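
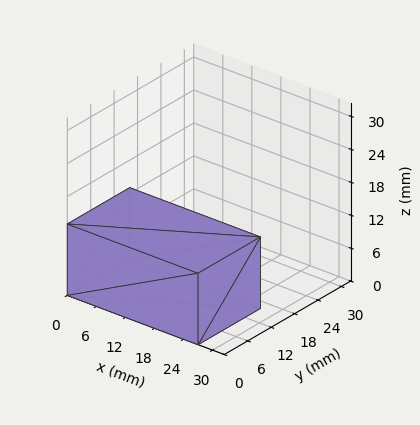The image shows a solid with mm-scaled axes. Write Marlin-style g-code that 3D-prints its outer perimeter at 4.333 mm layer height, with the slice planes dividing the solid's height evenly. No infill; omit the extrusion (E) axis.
Reading the render: the shape is a rectangular box, roughly 27 × 16 mm footprint and 13 mm tall (dimensions read to the nearest mm from the axis ticks). For the g-code, the solid's height is divided into equal slices at the stated Δz and each level perimeter traced with G1 moves after a G0 lift.

; perimeter-only toolpath
G21 ; units = mm
G90 ; absolute positioning
G28 ; home
; layer 1
G0 Z4.333
G0 X0.000 Y0.000
G1 X27.000 Y0.000
G1 X27.000 Y16.000
G1 X0.000 Y16.000
G1 X0.000 Y0.000
; layer 2
G0 Z8.667
G0 X0.000 Y0.000
G1 X27.000 Y0.000
G1 X27.000 Y16.000
G1 X0.000 Y16.000
G1 X0.000 Y0.000
; layer 3
G0 Z13.000
G0 X0.000 Y0.000
G1 X27.000 Y0.000
G1 X27.000 Y16.000
G1 X0.000 Y16.000
G1 X0.000 Y0.000
M2 ; end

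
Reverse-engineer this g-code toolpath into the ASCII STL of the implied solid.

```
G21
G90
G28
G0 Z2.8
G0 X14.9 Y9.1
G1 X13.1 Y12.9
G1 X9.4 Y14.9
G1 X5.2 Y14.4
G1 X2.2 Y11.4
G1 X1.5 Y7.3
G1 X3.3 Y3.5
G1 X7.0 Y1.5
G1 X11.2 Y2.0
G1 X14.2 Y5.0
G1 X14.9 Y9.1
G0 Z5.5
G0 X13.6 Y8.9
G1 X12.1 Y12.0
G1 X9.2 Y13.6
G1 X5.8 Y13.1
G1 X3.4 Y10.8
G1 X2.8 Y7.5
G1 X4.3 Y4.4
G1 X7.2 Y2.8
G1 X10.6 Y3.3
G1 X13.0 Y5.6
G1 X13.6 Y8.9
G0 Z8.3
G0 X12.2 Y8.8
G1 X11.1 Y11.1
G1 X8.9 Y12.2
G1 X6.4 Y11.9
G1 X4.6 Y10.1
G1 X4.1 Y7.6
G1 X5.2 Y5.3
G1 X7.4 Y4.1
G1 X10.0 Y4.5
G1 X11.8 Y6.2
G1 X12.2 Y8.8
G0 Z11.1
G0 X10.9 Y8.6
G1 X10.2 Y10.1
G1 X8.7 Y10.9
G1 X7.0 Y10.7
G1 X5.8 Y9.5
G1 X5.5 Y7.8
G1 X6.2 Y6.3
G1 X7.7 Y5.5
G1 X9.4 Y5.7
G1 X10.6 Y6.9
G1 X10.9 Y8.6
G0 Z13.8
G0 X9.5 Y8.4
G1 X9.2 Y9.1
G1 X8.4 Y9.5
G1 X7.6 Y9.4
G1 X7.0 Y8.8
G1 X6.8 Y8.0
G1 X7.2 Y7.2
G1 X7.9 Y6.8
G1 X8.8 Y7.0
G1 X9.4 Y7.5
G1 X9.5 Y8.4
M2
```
solid part
  facet normal 0.0000 0.0000 -1.0000
    outer loop
      vertex 9.7 16.3 0.0
      vertex 14.1 13.9 0.0
      vertex 16.3 9.3 0.0
    endloop
  endfacet
  facet normal 0.0000 0.0000 -1.0000
    outer loop
      vertex 4.6 15.6 0.0
      vertex 9.7 16.3 0.0
      vertex 16.3 9.3 0.0
    endloop
  endfacet
  facet normal 0.0000 0.0000 -1.0000
    outer loop
      vertex 1.0 12.1 0.0
      vertex 4.6 15.6 0.0
      vertex 16.3 9.3 0.0
    endloop
  endfacet
  facet normal 0.0000 0.0000 -1.0000
    outer loop
      vertex 0.1 7.1 0.0
      vertex 1.0 12.1 0.0
      vertex 16.3 9.3 0.0
    endloop
  endfacet
  facet normal 0.0000 0.0000 -1.0000
    outer loop
      vertex 2.3 2.5 0.0
      vertex 0.1 7.1 0.0
      vertex 16.3 9.3 0.0
    endloop
  endfacet
  facet normal 0.0000 0.0000 -1.0000
    outer loop
      vertex 6.7 0.1 0.0
      vertex 2.3 2.5 0.0
      vertex 16.3 9.3 0.0
    endloop
  endfacet
  facet normal 0.0000 0.0000 -1.0000
    outer loop
      vertex 11.8 0.8 0.0
      vertex 6.7 0.1 0.0
      vertex 16.3 9.3 0.0
    endloop
  endfacet
  facet normal 0.0000 0.0000 -1.0000
    outer loop
      vertex 15.4 4.3 0.0
      vertex 11.8 0.8 0.0
      vertex 16.3 9.3 0.0
    endloop
  endfacet
  facet normal 0.8168 0.3907 0.4245
    outer loop
      vertex 16.3 9.3 0.0
      vertex 14.1 13.9 0.0
      vertex 8.2 8.2 16.6
    endloop
  endfacet
  facet normal 0.4331 0.7940 0.4266
    outer loop
      vertex 14.1 13.9 0.0
      vertex 9.7 16.3 0.0
      vertex 8.2 8.2 16.6
    endloop
  endfacet
  facet normal -0.1230 0.8962 0.4262
    outer loop
      vertex 9.7 16.3 0.0
      vertex 4.6 15.6 0.0
      vertex 8.2 8.2 16.6
    endloop
  endfacet
  facet normal -0.6307 0.6487 0.4260
    outer loop
      vertex 4.6 15.6 0.0
      vertex 1.0 12.1 0.0
      vertex 8.2 8.2 16.6
    endloop
  endfacet
  facet normal -0.8912 0.1604 0.4242
    outer loop
      vertex 1.0 12.1 0.0
      vertex 0.1 7.1 0.0
      vertex 8.2 8.2 16.6
    endloop
  endfacet
  facet normal -0.8168 -0.3907 0.4245
    outer loop
      vertex 0.1 7.1 0.0
      vertex 2.3 2.5 0.0
      vertex 8.2 8.2 16.6
    endloop
  endfacet
  facet normal -0.4331 -0.7940 0.4266
    outer loop
      vertex 2.3 2.5 0.0
      vertex 6.7 0.1 0.0
      vertex 8.2 8.2 16.6
    endloop
  endfacet
  facet normal 0.1230 -0.8962 0.4262
    outer loop
      vertex 6.7 0.1 0.0
      vertex 11.8 0.8 0.0
      vertex 8.2 8.2 16.6
    endloop
  endfacet
  facet normal 0.6307 -0.6487 0.4260
    outer loop
      vertex 11.8 0.8 0.0
      vertex 15.4 4.3 0.0
      vertex 8.2 8.2 16.6
    endloop
  endfacet
  facet normal 0.8912 -0.1604 0.4242
    outer loop
      vertex 15.4 4.3 0.0
      vertex 16.3 9.3 0.0
      vertex 8.2 8.2 16.6
    endloop
  endfacet
endsolid part

The G0 Z moves step by Δz≈2.8 mm. The G1 loops shrink linearly with z, so the solid tapers from its base footprint up to z≈16.6. Closing with a flat bottom cap and the tapered top and triangulating gives 18 facets — a regular 10-sided pyramid, base circumscribed radius ≈ 8.2 mm, apex at z ≈ 16.6 mm.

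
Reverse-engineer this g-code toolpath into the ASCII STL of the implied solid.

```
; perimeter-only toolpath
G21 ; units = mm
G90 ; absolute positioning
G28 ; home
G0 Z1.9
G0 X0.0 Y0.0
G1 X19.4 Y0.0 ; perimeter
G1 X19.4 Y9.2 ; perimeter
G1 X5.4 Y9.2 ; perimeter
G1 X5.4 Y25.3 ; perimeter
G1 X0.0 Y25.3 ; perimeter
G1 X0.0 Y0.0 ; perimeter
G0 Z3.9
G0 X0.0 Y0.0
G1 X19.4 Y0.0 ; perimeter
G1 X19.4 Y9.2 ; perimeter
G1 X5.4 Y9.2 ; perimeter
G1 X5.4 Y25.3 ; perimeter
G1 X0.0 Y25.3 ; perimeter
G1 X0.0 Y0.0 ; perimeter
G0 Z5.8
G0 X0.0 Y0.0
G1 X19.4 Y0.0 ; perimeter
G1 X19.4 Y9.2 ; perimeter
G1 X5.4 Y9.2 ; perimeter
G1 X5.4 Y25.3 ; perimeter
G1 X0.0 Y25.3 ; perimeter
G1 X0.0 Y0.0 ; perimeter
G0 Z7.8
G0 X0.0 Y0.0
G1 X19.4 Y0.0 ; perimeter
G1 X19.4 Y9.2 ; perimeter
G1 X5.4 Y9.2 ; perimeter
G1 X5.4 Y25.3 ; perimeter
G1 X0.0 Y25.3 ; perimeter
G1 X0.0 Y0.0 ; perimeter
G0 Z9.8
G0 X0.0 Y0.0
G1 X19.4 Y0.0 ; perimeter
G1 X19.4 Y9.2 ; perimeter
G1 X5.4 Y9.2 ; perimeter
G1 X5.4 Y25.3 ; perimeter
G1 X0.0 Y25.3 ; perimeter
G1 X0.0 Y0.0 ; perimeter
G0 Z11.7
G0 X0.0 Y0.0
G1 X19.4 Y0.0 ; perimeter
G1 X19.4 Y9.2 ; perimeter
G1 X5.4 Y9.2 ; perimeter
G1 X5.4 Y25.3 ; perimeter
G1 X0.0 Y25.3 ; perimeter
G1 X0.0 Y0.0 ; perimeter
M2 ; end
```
solid part
  facet normal 0.0000 0.0000 -1.0000
    outer loop
      vertex 19.4 9.2 0.0
      vertex 19.4 0.0 0.0
      vertex 0.0 0.0 0.0
    endloop
  endfacet
  facet normal 0.0000 0.0000 -1.0000
    outer loop
      vertex 5.4 9.2 0.0
      vertex 19.4 9.2 0.0
      vertex 0.0 0.0 0.0
    endloop
  endfacet
  facet normal 0.0000 0.0000 -1.0000
    outer loop
      vertex 5.4 25.3 0.0
      vertex 5.4 9.2 0.0
      vertex 0.0 0.0 0.0
    endloop
  endfacet
  facet normal 0.0000 0.0000 -1.0000
    outer loop
      vertex 0.0 25.3 0.0
      vertex 5.4 25.3 0.0
      vertex 0.0 0.0 0.0
    endloop
  endfacet
  facet normal 0.0000 0.0000 1.0000
    outer loop
      vertex 0.0 0.0 11.7
      vertex 19.4 0.0 11.7
      vertex 19.4 9.2 11.7
    endloop
  endfacet
  facet normal 0.0000 0.0000 1.0000
    outer loop
      vertex 0.0 0.0 11.7
      vertex 19.4 9.2 11.7
      vertex 5.4 9.2 11.7
    endloop
  endfacet
  facet normal 0.0000 0.0000 1.0000
    outer loop
      vertex 0.0 0.0 11.7
      vertex 5.4 9.2 11.7
      vertex 5.4 25.3 11.7
    endloop
  endfacet
  facet normal 0.0000 0.0000 1.0000
    outer loop
      vertex 0.0 0.0 11.7
      vertex 5.4 25.3 11.7
      vertex 0.0 25.3 11.7
    endloop
  endfacet
  facet normal 0.0000 -1.0000 0.0000
    outer loop
      vertex 0.0 0.0 0.0
      vertex 19.4 0.0 0.0
      vertex 19.4 0.0 11.7
    endloop
  endfacet
  facet normal 0.0000 -1.0000 0.0000
    outer loop
      vertex 0.0 0.0 0.0
      vertex 19.4 0.0 11.7
      vertex 0.0 0.0 11.7
    endloop
  endfacet
  facet normal 1.0000 0.0000 0.0000
    outer loop
      vertex 19.4 0.0 0.0
      vertex 19.4 9.2 0.0
      vertex 19.4 9.2 11.7
    endloop
  endfacet
  facet normal 1.0000 0.0000 0.0000
    outer loop
      vertex 19.4 0.0 0.0
      vertex 19.4 9.2 11.7
      vertex 19.4 0.0 11.7
    endloop
  endfacet
  facet normal 0.0000 1.0000 0.0000
    outer loop
      vertex 19.4 9.2 0.0
      vertex 5.4 9.2 0.0
      vertex 5.4 9.2 11.7
    endloop
  endfacet
  facet normal 0.0000 1.0000 0.0000
    outer loop
      vertex 19.4 9.2 0.0
      vertex 5.4 9.2 11.7
      vertex 19.4 9.2 11.7
    endloop
  endfacet
  facet normal 1.0000 0.0000 0.0000
    outer loop
      vertex 5.4 9.2 0.0
      vertex 5.4 25.3 0.0
      vertex 5.4 25.3 11.7
    endloop
  endfacet
  facet normal 1.0000 0.0000 0.0000
    outer loop
      vertex 5.4 9.2 0.0
      vertex 5.4 25.3 11.7
      vertex 5.4 9.2 11.7
    endloop
  endfacet
  facet normal 0.0000 1.0000 0.0000
    outer loop
      vertex 5.4 25.3 0.0
      vertex 0.0 25.3 0.0
      vertex 0.0 25.3 11.7
    endloop
  endfacet
  facet normal 0.0000 1.0000 0.0000
    outer loop
      vertex 5.4 25.3 0.0
      vertex 0.0 25.3 11.7
      vertex 5.4 25.3 11.7
    endloop
  endfacet
  facet normal -1.0000 0.0000 0.0000
    outer loop
      vertex 0.0 25.3 0.0
      vertex 0.0 0.0 0.0
      vertex 0.0 0.0 11.7
    endloop
  endfacet
  facet normal -1.0000 0.0000 0.0000
    outer loop
      vertex 0.0 25.3 0.0
      vertex 0.0 0.0 11.7
      vertex 0.0 25.3 11.7
    endloop
  endfacet
endsolid part

The G0 Z moves step by Δz≈1.9 mm. Every layer's G1 loop is the same polygon, so the solid is a straight extrusion of it from z=0 to z≈11.7. Closing with flat bottom and top caps and triangulating gives 20 facets — an L-shaped prism: outer 19.4 × 25.3 mm, arm thicknesses ≈ 9.2 mm (horizontal) and 5.4 mm (vertical), extruded 11.7 mm in z.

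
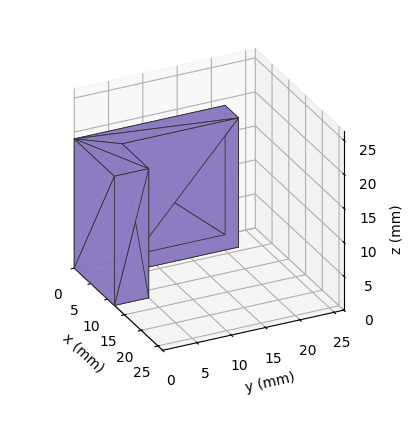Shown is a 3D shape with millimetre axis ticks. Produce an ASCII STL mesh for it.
Reading the render: the shape is an L-shaped prism: outer 12 × 22 mm, arm thicknesses ≈ 5 mm (horizontal) and 4 mm (vertical), extruded 19 mm in z (dimensions read to the nearest mm from the axis ticks). For the STL, each face is triangulated and given an outward normal.

solid part
  facet normal 0.0000 0.0000 -1.0000
    outer loop
      vertex 12.00 5.00 0.00
      vertex 12.00 0.00 0.00
      vertex 0.00 0.00 0.00
    endloop
  endfacet
  facet normal 0.0000 0.0000 -1.0000
    outer loop
      vertex 4.00 5.00 0.00
      vertex 12.00 5.00 0.00
      vertex 0.00 0.00 0.00
    endloop
  endfacet
  facet normal 0.0000 0.0000 -1.0000
    outer loop
      vertex 4.00 22.00 0.00
      vertex 4.00 5.00 0.00
      vertex 0.00 0.00 0.00
    endloop
  endfacet
  facet normal 0.0000 0.0000 -1.0000
    outer loop
      vertex 0.00 22.00 0.00
      vertex 4.00 22.00 0.00
      vertex 0.00 0.00 0.00
    endloop
  endfacet
  facet normal 0.0000 0.0000 1.0000
    outer loop
      vertex 0.00 0.00 19.00
      vertex 12.00 0.00 19.00
      vertex 12.00 5.00 19.00
    endloop
  endfacet
  facet normal 0.0000 0.0000 1.0000
    outer loop
      vertex 0.00 0.00 19.00
      vertex 12.00 5.00 19.00
      vertex 4.00 5.00 19.00
    endloop
  endfacet
  facet normal 0.0000 0.0000 1.0000
    outer loop
      vertex 0.00 0.00 19.00
      vertex 4.00 5.00 19.00
      vertex 4.00 22.00 19.00
    endloop
  endfacet
  facet normal 0.0000 0.0000 1.0000
    outer loop
      vertex 0.00 0.00 19.00
      vertex 4.00 22.00 19.00
      vertex 0.00 22.00 19.00
    endloop
  endfacet
  facet normal 0.0000 -1.0000 0.0000
    outer loop
      vertex 0.00 0.00 0.00
      vertex 12.00 0.00 0.00
      vertex 12.00 0.00 19.00
    endloop
  endfacet
  facet normal 0.0000 -1.0000 0.0000
    outer loop
      vertex 0.00 0.00 0.00
      vertex 12.00 0.00 19.00
      vertex 0.00 0.00 19.00
    endloop
  endfacet
  facet normal 1.0000 0.0000 0.0000
    outer loop
      vertex 12.00 0.00 0.00
      vertex 12.00 5.00 0.00
      vertex 12.00 5.00 19.00
    endloop
  endfacet
  facet normal 1.0000 0.0000 0.0000
    outer loop
      vertex 12.00 0.00 0.00
      vertex 12.00 5.00 19.00
      vertex 12.00 0.00 19.00
    endloop
  endfacet
  facet normal 0.0000 1.0000 0.0000
    outer loop
      vertex 12.00 5.00 0.00
      vertex 4.00 5.00 0.00
      vertex 4.00 5.00 19.00
    endloop
  endfacet
  facet normal 0.0000 1.0000 0.0000
    outer loop
      vertex 12.00 5.00 0.00
      vertex 4.00 5.00 19.00
      vertex 12.00 5.00 19.00
    endloop
  endfacet
  facet normal 1.0000 0.0000 0.0000
    outer loop
      vertex 4.00 5.00 0.00
      vertex 4.00 22.00 0.00
      vertex 4.00 22.00 19.00
    endloop
  endfacet
  facet normal 1.0000 0.0000 0.0000
    outer loop
      vertex 4.00 5.00 0.00
      vertex 4.00 22.00 19.00
      vertex 4.00 5.00 19.00
    endloop
  endfacet
  facet normal 0.0000 1.0000 0.0000
    outer loop
      vertex 4.00 22.00 0.00
      vertex 0.00 22.00 0.00
      vertex 0.00 22.00 19.00
    endloop
  endfacet
  facet normal 0.0000 1.0000 0.0000
    outer loop
      vertex 4.00 22.00 0.00
      vertex 0.00 22.00 19.00
      vertex 4.00 22.00 19.00
    endloop
  endfacet
  facet normal -1.0000 0.0000 0.0000
    outer loop
      vertex 0.00 22.00 0.00
      vertex 0.00 0.00 0.00
      vertex 0.00 0.00 19.00
    endloop
  endfacet
  facet normal -1.0000 0.0000 0.0000
    outer loop
      vertex 0.00 22.00 0.00
      vertex 0.00 0.00 19.00
      vertex 0.00 22.00 19.00
    endloop
  endfacet
endsolid part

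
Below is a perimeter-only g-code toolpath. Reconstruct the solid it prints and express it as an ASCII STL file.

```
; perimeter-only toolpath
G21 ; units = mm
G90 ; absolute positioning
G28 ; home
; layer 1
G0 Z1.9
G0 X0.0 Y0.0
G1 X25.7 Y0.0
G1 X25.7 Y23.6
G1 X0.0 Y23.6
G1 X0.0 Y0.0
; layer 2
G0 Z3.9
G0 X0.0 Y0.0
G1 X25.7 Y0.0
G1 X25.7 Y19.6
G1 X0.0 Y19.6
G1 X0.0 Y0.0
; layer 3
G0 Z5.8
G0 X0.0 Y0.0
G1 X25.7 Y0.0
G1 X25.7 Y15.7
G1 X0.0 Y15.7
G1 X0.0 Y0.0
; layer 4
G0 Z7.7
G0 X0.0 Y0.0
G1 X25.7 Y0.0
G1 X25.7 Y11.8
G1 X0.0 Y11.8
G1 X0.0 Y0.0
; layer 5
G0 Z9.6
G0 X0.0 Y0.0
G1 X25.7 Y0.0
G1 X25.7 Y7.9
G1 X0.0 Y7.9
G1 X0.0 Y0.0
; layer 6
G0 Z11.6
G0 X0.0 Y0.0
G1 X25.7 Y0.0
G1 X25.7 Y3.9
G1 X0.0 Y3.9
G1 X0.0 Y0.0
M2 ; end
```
solid part
  facet normal 0.0000 0.0000 -1.0000
    outer loop
      vertex 25.7 27.5 0.0
      vertex 25.7 0.0 0.0
      vertex 0.0 0.0 0.0
    endloop
  endfacet
  facet normal 0.0000 0.0000 -1.0000
    outer loop
      vertex 0.0 27.5 0.0
      vertex 25.7 27.5 0.0
      vertex 0.0 0.0 0.0
    endloop
  endfacet
  facet normal 0.0000 -1.0000 0.0000
    outer loop
      vertex 0.0 0.0 0.0
      vertex 25.7 0.0 0.0
      vertex 25.7 0.0 13.5
    endloop
  endfacet
  facet normal 0.0000 -1.0000 0.0000
    outer loop
      vertex 0.0 0.0 0.0
      vertex 25.7 0.0 13.5
      vertex 0.0 0.0 13.5
    endloop
  endfacet
  facet normal 0.0000 0.4407 0.8977
    outer loop
      vertex 0.0 0.0 13.5
      vertex 25.7 0.0 13.5
      vertex 25.7 27.5 0.0
    endloop
  endfacet
  facet normal 0.0000 0.4407 0.8977
    outer loop
      vertex 0.0 0.0 13.5
      vertex 25.7 27.5 0.0
      vertex 0.0 27.5 0.0
    endloop
  endfacet
  facet normal -1.0000 0.0000 0.0000
    outer loop
      vertex 0.0 0.0 13.5
      vertex 0.0 27.5 0.0
      vertex 0.0 0.0 0.0
    endloop
  endfacet
  facet normal 1.0000 0.0000 0.0000
    outer loop
      vertex 25.7 0.0 0.0
      vertex 25.7 27.5 0.0
      vertex 25.7 0.0 13.5
    endloop
  endfacet
endsolid part

The G0 Z moves step by Δz≈1.9 mm. The G1 loops shrink linearly with z, so the solid tapers from its base footprint up to z≈13.5. Closing with a flat bottom cap and the tapered top and triangulating gives 8 facets — a wedge (ramp): 25.7 × 27.5 mm base, rising to 13.5 mm along the y=0 edge and sloping linearly to z=0 at y=27.5.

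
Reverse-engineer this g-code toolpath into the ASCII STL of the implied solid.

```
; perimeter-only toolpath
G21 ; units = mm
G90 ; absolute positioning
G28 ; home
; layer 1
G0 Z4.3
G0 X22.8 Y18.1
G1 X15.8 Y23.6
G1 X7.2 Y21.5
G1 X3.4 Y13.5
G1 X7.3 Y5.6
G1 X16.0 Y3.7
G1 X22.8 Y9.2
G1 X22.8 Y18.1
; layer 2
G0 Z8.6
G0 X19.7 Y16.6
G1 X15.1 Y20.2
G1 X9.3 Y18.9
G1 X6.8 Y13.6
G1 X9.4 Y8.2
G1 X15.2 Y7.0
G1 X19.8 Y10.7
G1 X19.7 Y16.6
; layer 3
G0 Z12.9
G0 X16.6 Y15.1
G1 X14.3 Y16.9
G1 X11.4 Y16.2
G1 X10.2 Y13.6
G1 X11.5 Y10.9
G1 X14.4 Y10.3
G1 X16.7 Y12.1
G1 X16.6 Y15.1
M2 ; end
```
solid part
  facet normal 0.0000 0.0000 -1.0000
    outer loop
      vertex 5.0 24.1 0.0
      vertex 16.5 26.9 0.0
      vertex 25.8 19.6 0.0
    endloop
  endfacet
  facet normal 0.0000 0.0000 -1.0000
    outer loop
      vertex 0.0 13.5 0.0
      vertex 5.0 24.1 0.0
      vertex 25.8 19.6 0.0
    endloop
  endfacet
  facet normal 0.0000 0.0000 -1.0000
    outer loop
      vertex 5.2 2.9 0.0
      vertex 0.0 13.5 0.0
      vertex 25.8 19.6 0.0
    endloop
  endfacet
  facet normal 0.0000 0.0000 -1.0000
    outer loop
      vertex 16.8 0.4 0.0
      vertex 5.2 2.9 0.0
      vertex 25.8 19.6 0.0
    endloop
  endfacet
  facet normal 0.0000 0.0000 -1.0000
    outer loop
      vertex 25.9 7.8 0.0
      vertex 16.8 0.4 0.0
      vertex 25.8 19.6 0.0
    endloop
  endfacet
  facet normal 0.5029 0.6407 0.5802
    outer loop
      vertex 25.8 19.6 0.0
      vertex 16.5 26.9 0.0
      vertex 13.6 13.6 17.2
    endloop
  endfacet
  facet normal -0.1928 0.7917 0.5797
    outer loop
      vertex 16.5 26.9 0.0
      vertex 5.0 24.1 0.0
      vertex 13.6 13.6 17.2
    endloop
  endfacet
  facet normal -0.7365 0.3474 0.5804
    outer loop
      vertex 5.0 24.1 0.0
      vertex 0.0 13.5 0.0
      vertex 13.6 13.6 17.2
    endloop
  endfacet
  facet normal -0.7312 -0.3587 0.5802
    outer loop
      vertex 0.0 13.5 0.0
      vertex 5.2 2.9 0.0
      vertex 13.6 13.6 17.2
    endloop
  endfacet
  facet normal -0.1717 -0.7967 0.5795
    outer loop
      vertex 5.2 2.9 0.0
      vertex 16.8 0.4 0.0
      vertex 13.6 13.6 17.2
    endloop
  endfacet
  facet normal 0.5138 -0.6318 0.5804
    outer loop
      vertex 16.8 0.4 0.0
      vertex 25.9 7.8 0.0
      vertex 13.6 13.6 17.2
    endloop
  endfacet
  facet normal 0.8145 0.0069 0.5801
    outer loop
      vertex 25.9 7.8 0.0
      vertex 25.8 19.6 0.0
      vertex 13.6 13.6 17.2
    endloop
  endfacet
endsolid part

The G0 Z moves step by Δz≈4.3 mm. The G1 loops shrink linearly with z, so the solid tapers from its base footprint up to z≈17.2. Closing with a flat bottom cap and the tapered top and triangulating gives 12 facets — a regular 7-sided pyramid, base circumscribed radius ≈ 13.6 mm, apex at z ≈ 17.2 mm.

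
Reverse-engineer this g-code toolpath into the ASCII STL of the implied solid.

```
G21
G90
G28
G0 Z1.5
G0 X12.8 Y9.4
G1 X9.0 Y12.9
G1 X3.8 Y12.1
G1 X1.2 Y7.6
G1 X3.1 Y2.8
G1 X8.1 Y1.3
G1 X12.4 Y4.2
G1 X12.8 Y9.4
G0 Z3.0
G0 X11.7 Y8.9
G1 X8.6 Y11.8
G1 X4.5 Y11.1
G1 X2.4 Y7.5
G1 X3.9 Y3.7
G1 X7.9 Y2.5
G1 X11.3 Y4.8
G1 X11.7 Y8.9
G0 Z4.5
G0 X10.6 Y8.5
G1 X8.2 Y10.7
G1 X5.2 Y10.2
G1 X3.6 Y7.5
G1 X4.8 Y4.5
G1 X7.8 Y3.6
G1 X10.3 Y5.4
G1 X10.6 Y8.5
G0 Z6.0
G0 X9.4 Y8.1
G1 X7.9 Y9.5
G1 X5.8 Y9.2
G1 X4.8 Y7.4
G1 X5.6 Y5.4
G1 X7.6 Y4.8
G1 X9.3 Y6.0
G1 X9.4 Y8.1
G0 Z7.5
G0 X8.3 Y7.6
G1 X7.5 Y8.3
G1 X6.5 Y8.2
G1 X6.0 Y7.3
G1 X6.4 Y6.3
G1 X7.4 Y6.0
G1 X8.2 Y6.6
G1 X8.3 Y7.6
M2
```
solid part
  facet normal 0.0000 0.0000 -1.0000
    outer loop
      vertex 3.1 13.1 0.0
      vertex 9.3 14.1 0.0
      vertex 13.9 9.8 0.0
    endloop
  endfacet
  facet normal 0.0000 0.0000 -1.0000
    outer loop
      vertex 0.0 7.7 0.0
      vertex 3.1 13.1 0.0
      vertex 13.9 9.8 0.0
    endloop
  endfacet
  facet normal 0.0000 0.0000 -1.0000
    outer loop
      vertex 2.3 1.9 0.0
      vertex 0.0 7.7 0.0
      vertex 13.9 9.8 0.0
    endloop
  endfacet
  facet normal 0.0000 0.0000 -1.0000
    outer loop
      vertex 8.3 0.1 0.0
      vertex 2.3 1.9 0.0
      vertex 13.9 9.8 0.0
    endloop
  endfacet
  facet normal 0.0000 0.0000 -1.0000
    outer loop
      vertex 13.4 3.6 0.0
      vertex 8.3 0.1 0.0
      vertex 13.9 9.8 0.0
    endloop
  endfacet
  facet normal 0.5543 0.5930 0.5840
    outer loop
      vertex 13.9 9.8 0.0
      vertex 9.3 14.1 0.0
      vertex 7.2 7.2 9.0
    endloop
  endfacet
  facet normal -0.1292 0.8013 0.5842
    outer loop
      vertex 9.3 14.1 0.0
      vertex 3.1 13.1 0.0
      vertex 7.2 7.2 9.0
    endloop
  endfacet
  facet normal -0.7033 0.4038 0.5851
    outer loop
      vertex 3.1 13.1 0.0
      vertex 0.0 7.7 0.0
      vertex 7.2 7.2 9.0
    endloop
  endfacet
  facet normal -0.7532 -0.2987 0.5860
    outer loop
      vertex 0.0 7.7 0.0
      vertex 2.3 1.9 0.0
      vertex 7.2 7.2 9.0
    endloop
  endfacet
  facet normal -0.2331 -0.7771 0.5846
    outer loop
      vertex 2.3 1.9 0.0
      vertex 8.3 0.1 0.0
      vertex 7.2 7.2 9.0
    endloop
  endfacet
  facet normal 0.4593 -0.6692 0.5841
    outer loop
      vertex 8.3 0.1 0.0
      vertex 13.4 3.6 0.0
      vertex 7.2 7.2 9.0
    endloop
  endfacet
  facet normal 0.8094 -0.0653 0.5837
    outer loop
      vertex 13.4 3.6 0.0
      vertex 13.9 9.8 0.0
      vertex 7.2 7.2 9.0
    endloop
  endfacet
endsolid part

The G0 Z moves step by Δz≈1.5 mm. The G1 loops shrink linearly with z, so the solid tapers from its base footprint up to z≈9. Closing with a flat bottom cap and the tapered top and triangulating gives 12 facets — a regular 7-sided pyramid, base circumscribed radius ≈ 7.2 mm, apex at z ≈ 9 mm.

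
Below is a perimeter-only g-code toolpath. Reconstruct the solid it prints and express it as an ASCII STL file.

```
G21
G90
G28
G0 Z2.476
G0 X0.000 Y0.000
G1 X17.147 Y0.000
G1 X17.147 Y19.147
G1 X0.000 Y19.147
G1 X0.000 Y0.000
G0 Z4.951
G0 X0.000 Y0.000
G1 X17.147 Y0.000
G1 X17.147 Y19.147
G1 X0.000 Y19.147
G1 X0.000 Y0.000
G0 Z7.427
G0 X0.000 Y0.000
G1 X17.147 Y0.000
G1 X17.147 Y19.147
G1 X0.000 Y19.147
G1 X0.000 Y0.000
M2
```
solid part
  facet normal 0.0000 0.0000 -1.0000
    outer loop
      vertex 17.147 19.147 0.000
      vertex 17.147 0.000 0.000
      vertex 0.000 0.000 0.000
    endloop
  endfacet
  facet normal 0.0000 0.0000 -1.0000
    outer loop
      vertex 0.000 19.147 0.000
      vertex 17.147 19.147 0.000
      vertex 0.000 0.000 0.000
    endloop
  endfacet
  facet normal 0.0000 0.0000 1.0000
    outer loop
      vertex 0.000 0.000 7.427
      vertex 17.147 0.000 7.427
      vertex 17.147 19.147 7.427
    endloop
  endfacet
  facet normal 0.0000 0.0000 1.0000
    outer loop
      vertex 0.000 0.000 7.427
      vertex 17.147 19.147 7.427
      vertex 0.000 19.147 7.427
    endloop
  endfacet
  facet normal 0.0000 -1.0000 0.0000
    outer loop
      vertex 0.000 0.000 0.000
      vertex 17.147 0.000 0.000
      vertex 17.147 0.000 7.427
    endloop
  endfacet
  facet normal 0.0000 -1.0000 0.0000
    outer loop
      vertex 0.000 0.000 0.000
      vertex 17.147 0.000 7.427
      vertex 0.000 0.000 7.427
    endloop
  endfacet
  facet normal 0.0000 1.0000 0.0000
    outer loop
      vertex 17.147 19.147 7.427
      vertex 17.147 19.147 0.000
      vertex 0.000 19.147 0.000
    endloop
  endfacet
  facet normal 0.0000 1.0000 0.0000
    outer loop
      vertex 0.000 19.147 7.427
      vertex 17.147 19.147 7.427
      vertex 0.000 19.147 0.000
    endloop
  endfacet
  facet normal -1.0000 0.0000 0.0000
    outer loop
      vertex 0.000 19.147 7.427
      vertex 0.000 19.147 0.000
      vertex 0.000 0.000 0.000
    endloop
  endfacet
  facet normal -1.0000 0.0000 0.0000
    outer loop
      vertex 0.000 0.000 7.427
      vertex 0.000 19.147 7.427
      vertex 0.000 0.000 0.000
    endloop
  endfacet
  facet normal 1.0000 0.0000 0.0000
    outer loop
      vertex 17.147 0.000 0.000
      vertex 17.147 19.147 0.000
      vertex 17.147 19.147 7.427
    endloop
  endfacet
  facet normal 1.0000 0.0000 0.0000
    outer loop
      vertex 17.147 0.000 0.000
      vertex 17.147 19.147 7.427
      vertex 17.147 0.000 7.427
    endloop
  endfacet
endsolid part

The G0 Z moves step by Δz≈2.476 mm. Every layer's G1 loop is the same polygon, so the solid is a straight extrusion of it from z=0 to z≈7.43. Closing with flat bottom and top caps and triangulating gives 12 facets — a rectangular box, roughly 17.1 × 19.1 mm footprint and 7.43 mm tall.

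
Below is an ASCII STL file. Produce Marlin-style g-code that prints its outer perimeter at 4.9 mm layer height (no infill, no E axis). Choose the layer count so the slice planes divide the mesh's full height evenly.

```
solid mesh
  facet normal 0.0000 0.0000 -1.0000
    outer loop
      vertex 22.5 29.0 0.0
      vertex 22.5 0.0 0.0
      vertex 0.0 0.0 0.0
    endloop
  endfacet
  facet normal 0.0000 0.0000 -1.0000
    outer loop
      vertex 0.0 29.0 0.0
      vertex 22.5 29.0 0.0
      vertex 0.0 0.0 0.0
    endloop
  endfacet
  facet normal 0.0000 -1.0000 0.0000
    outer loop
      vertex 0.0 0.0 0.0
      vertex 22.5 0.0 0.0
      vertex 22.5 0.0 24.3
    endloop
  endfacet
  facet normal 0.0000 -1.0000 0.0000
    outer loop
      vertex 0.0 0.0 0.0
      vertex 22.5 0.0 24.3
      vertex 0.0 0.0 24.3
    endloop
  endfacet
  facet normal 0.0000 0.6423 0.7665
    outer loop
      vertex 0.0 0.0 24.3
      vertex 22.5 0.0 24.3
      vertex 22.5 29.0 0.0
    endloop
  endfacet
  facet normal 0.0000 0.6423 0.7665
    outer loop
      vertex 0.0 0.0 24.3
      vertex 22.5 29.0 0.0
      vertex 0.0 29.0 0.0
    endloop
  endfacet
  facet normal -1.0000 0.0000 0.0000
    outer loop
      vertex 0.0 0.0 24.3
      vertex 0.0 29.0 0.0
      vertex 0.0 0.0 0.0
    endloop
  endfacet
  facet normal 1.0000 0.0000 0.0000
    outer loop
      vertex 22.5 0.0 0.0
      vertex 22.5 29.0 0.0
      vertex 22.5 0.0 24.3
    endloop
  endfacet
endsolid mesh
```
; perimeter-only toolpath
G21 ; units = mm
G90 ; absolute positioning
G28 ; home
; layer 1
G0 Z4.9
G0 X0.0 Y0.0
G1 X22.5 Y0.0
G1 X22.5 Y23.2
G1 X0.0 Y23.2
G1 X0.0 Y0.0
; layer 2
G0 Z9.7
G0 X0.0 Y0.0
G1 X22.5 Y0.0
G1 X22.5 Y17.4
G1 X0.0 Y17.4
G1 X0.0 Y0.0
; layer 3
G0 Z14.6
G0 X0.0 Y0.0
G1 X22.5 Y0.0
G1 X22.5 Y11.6
G1 X0.0 Y11.6
G1 X0.0 Y0.0
; layer 4
G0 Z19.4
G0 X0.0 Y0.0
G1 X22.5 Y0.0
G1 X22.5 Y5.8
G1 X0.0 Y5.8
G1 X0.0 Y0.0
M2 ; end

The solid is a wedge (ramp): 22.5 × 29 mm base, rising to 24.3 mm along the y=0 edge and sloping linearly to z=0 at y=29. Slicing at Δz = 4.9 mm — 5 equal slices spanning the solid's height, so layer i sits at z = i·h/5 — gives 4 non-empty perimeters. Each is a 4-segment closed polygon; G0 lifts to the layer z and rapids to the start vertex, then G1 traces the edges. The cross-section shrinks linearly with z (the slice at the apex is degenerate and omitted).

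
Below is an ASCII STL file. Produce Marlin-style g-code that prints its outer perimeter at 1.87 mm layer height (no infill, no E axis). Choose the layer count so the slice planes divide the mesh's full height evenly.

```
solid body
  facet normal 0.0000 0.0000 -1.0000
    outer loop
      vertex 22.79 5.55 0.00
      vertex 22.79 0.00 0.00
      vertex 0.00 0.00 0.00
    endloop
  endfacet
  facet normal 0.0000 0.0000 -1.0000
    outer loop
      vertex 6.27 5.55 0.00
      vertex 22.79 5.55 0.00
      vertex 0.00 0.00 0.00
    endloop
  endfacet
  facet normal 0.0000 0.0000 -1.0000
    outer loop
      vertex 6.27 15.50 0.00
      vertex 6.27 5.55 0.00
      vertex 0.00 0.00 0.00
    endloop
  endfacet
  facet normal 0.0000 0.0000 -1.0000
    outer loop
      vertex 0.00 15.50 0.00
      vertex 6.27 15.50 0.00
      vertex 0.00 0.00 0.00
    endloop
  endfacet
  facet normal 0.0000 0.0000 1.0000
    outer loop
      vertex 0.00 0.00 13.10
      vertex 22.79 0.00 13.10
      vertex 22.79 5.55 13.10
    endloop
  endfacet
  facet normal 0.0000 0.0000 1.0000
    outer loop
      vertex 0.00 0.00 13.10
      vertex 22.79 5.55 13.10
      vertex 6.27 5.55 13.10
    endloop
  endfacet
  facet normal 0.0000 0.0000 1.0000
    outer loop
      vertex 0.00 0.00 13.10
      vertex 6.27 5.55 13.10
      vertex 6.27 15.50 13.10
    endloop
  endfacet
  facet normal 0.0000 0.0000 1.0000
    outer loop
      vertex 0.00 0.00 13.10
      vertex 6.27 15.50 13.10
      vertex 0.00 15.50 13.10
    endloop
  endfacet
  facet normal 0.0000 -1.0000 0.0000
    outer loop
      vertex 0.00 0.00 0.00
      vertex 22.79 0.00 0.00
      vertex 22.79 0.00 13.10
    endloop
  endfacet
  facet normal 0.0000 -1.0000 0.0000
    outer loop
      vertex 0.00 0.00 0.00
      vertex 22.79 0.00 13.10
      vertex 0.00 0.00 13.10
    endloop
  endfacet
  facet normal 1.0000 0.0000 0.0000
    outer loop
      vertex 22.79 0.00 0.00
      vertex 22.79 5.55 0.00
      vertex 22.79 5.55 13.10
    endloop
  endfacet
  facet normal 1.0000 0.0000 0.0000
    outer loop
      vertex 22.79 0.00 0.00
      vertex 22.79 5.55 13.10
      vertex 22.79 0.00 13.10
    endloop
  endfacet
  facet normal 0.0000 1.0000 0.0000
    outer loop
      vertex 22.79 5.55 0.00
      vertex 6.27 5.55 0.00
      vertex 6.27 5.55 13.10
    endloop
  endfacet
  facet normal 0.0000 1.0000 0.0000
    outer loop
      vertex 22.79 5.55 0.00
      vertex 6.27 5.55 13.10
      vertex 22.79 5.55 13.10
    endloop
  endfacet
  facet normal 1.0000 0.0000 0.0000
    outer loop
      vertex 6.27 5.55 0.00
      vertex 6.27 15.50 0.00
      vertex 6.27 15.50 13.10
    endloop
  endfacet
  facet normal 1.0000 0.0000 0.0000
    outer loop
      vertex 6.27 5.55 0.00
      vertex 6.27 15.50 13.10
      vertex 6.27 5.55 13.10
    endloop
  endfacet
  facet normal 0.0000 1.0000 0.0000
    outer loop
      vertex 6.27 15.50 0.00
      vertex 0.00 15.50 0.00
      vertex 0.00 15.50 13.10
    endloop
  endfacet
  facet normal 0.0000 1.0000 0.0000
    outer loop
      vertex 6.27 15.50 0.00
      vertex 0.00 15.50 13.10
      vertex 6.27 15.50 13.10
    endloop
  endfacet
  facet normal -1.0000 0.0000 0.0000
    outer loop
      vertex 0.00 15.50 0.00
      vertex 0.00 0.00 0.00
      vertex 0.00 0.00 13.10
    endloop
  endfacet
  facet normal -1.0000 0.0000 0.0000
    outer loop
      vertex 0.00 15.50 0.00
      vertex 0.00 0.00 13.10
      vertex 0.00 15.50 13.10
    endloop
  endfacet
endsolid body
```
; perimeter-only toolpath
G21 ; units = mm
G90 ; absolute positioning
G28 ; home
; layer 1
G0 Z1.87
G0 X0.00 Y0.00
G1 X22.79 Y0.00
G1 X22.79 Y5.55
G1 X6.27 Y5.55
G1 X6.27 Y15.50
G1 X0.00 Y15.50
G1 X0.00 Y0.00
; layer 2
G0 Z3.74
G0 X0.00 Y0.00
G1 X22.79 Y0.00
G1 X22.79 Y5.55
G1 X6.27 Y5.55
G1 X6.27 Y15.50
G1 X0.00 Y15.50
G1 X0.00 Y0.00
; layer 3
G0 Z5.61
G0 X0.00 Y0.00
G1 X22.79 Y0.00
G1 X22.79 Y5.55
G1 X6.27 Y5.55
G1 X6.27 Y15.50
G1 X0.00 Y15.50
G1 X0.00 Y0.00
; layer 4
G0 Z7.49
G0 X0.00 Y0.00
G1 X22.79 Y0.00
G1 X22.79 Y5.55
G1 X6.27 Y5.55
G1 X6.27 Y15.50
G1 X0.00 Y15.50
G1 X0.00 Y0.00
; layer 5
G0 Z9.36
G0 X0.00 Y0.00
G1 X22.79 Y0.00
G1 X22.79 Y5.55
G1 X6.27 Y5.55
G1 X6.27 Y15.50
G1 X0.00 Y15.50
G1 X0.00 Y0.00
; layer 6
G0 Z11.23
G0 X0.00 Y0.00
G1 X22.79 Y0.00
G1 X22.79 Y5.55
G1 X6.27 Y5.55
G1 X6.27 Y15.50
G1 X0.00 Y15.50
G1 X0.00 Y0.00
; layer 7
G0 Z13.10
G0 X0.00 Y0.00
G1 X22.79 Y0.00
G1 X22.79 Y5.55
G1 X6.27 Y5.55
G1 X6.27 Y15.50
G1 X0.00 Y15.50
G1 X0.00 Y0.00
M2 ; end

The solid is an L-shaped prism: outer 22.8 × 15.5 mm, arm thicknesses ≈ 5.55 mm (horizontal) and 6.27 mm (vertical), extruded 13.1 mm in z. Slicing at Δz = 1.87 mm — 7 equal slices spanning the solid's height, so layer i sits at z = i·h/7 — gives 7 non-empty perimeters. Each is a 6-segment closed polygon; G0 lifts to the layer z and rapids to the start vertex, then G1 traces the edges.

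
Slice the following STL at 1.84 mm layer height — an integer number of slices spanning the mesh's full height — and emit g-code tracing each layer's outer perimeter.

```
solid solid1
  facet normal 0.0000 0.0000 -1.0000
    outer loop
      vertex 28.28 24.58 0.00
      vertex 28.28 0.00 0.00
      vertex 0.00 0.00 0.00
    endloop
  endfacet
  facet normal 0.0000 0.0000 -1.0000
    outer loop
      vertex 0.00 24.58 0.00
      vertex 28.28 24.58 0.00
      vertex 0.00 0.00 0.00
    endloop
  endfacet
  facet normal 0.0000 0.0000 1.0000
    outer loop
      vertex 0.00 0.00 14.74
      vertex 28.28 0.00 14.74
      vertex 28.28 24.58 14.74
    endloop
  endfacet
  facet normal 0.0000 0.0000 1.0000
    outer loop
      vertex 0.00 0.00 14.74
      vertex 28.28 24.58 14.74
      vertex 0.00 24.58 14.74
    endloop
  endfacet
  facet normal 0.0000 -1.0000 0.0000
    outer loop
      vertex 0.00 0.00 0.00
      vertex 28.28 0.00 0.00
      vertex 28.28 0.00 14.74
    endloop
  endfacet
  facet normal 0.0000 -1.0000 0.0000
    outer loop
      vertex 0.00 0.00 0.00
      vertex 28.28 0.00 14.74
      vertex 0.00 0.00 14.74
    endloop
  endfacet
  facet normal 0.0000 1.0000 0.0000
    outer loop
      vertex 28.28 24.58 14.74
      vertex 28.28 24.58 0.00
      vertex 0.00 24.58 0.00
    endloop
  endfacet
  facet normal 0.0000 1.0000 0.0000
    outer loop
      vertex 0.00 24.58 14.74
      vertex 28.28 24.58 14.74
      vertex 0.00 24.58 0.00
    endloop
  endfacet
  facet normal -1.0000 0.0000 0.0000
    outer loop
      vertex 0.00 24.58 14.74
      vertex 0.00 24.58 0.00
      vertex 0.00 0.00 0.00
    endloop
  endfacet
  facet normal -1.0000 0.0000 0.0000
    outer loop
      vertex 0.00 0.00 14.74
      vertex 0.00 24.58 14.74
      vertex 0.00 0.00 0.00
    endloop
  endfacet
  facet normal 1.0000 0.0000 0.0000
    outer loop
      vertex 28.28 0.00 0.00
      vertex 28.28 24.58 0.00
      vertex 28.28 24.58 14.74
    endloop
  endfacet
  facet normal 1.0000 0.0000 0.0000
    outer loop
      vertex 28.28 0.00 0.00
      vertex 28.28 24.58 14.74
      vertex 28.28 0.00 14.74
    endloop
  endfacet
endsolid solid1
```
; perimeter-only toolpath
G21 ; units = mm
G90 ; absolute positioning
G28 ; home
; layer 1
G0 Z1.84
G0 X0.00 Y0.00
G1 X28.28 Y0.00
G1 X28.28 Y24.58
G1 X0.00 Y24.58
G1 X0.00 Y0.00
; layer 2
G0 Z3.69
G0 X0.00 Y0.00
G1 X28.28 Y0.00
G1 X28.28 Y24.58
G1 X0.00 Y24.58
G1 X0.00 Y0.00
; layer 3
G0 Z5.53
G0 X0.00 Y0.00
G1 X28.28 Y0.00
G1 X28.28 Y24.58
G1 X0.00 Y24.58
G1 X0.00 Y0.00
; layer 4
G0 Z7.37
G0 X0.00 Y0.00
G1 X28.28 Y0.00
G1 X28.28 Y24.58
G1 X0.00 Y24.58
G1 X0.00 Y0.00
; layer 5
G0 Z9.21
G0 X0.00 Y0.00
G1 X28.28 Y0.00
G1 X28.28 Y24.58
G1 X0.00 Y24.58
G1 X0.00 Y0.00
; layer 6
G0 Z11.05
G0 X0.00 Y0.00
G1 X28.28 Y0.00
G1 X28.28 Y24.58
G1 X0.00 Y24.58
G1 X0.00 Y0.00
; layer 7
G0 Z12.90
G0 X0.00 Y0.00
G1 X28.28 Y0.00
G1 X28.28 Y24.58
G1 X0.00 Y24.58
G1 X0.00 Y0.00
; layer 8
G0 Z14.74
G0 X0.00 Y0.00
G1 X28.28 Y0.00
G1 X28.28 Y24.58
G1 X0.00 Y24.58
G1 X0.00 Y0.00
M2 ; end

The solid is a rectangular box, roughly 28.3 × 24.6 mm footprint and 14.7 mm tall. Slicing at Δz = 1.84 mm — 8 equal slices spanning the solid's height, so layer i sits at z = i·h/8 — gives 8 non-empty perimeters. Each is a 4-segment closed polygon; G0 lifts to the layer z and rapids to the start vertex, then G1 traces the edges.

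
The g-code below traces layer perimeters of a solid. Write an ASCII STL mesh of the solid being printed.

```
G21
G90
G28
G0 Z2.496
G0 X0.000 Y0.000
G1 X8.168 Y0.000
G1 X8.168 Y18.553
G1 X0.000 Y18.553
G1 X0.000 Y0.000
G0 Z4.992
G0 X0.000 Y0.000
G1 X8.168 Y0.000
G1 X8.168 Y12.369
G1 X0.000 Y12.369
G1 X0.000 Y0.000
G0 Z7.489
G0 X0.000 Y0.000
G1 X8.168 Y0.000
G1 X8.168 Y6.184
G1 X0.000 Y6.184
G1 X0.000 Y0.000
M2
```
solid part
  facet normal 0.0000 0.0000 -1.0000
    outer loop
      vertex 8.168 24.738 0.000
      vertex 8.168 0.000 0.000
      vertex 0.000 0.000 0.000
    endloop
  endfacet
  facet normal 0.0000 0.0000 -1.0000
    outer loop
      vertex 0.000 24.738 0.000
      vertex 8.168 24.738 0.000
      vertex 0.000 0.000 0.000
    endloop
  endfacet
  facet normal 0.0000 -1.0000 0.0000
    outer loop
      vertex 0.000 0.000 0.000
      vertex 8.168 0.000 0.000
      vertex 8.168 0.000 9.985
    endloop
  endfacet
  facet normal 0.0000 -1.0000 0.0000
    outer loop
      vertex 0.000 0.000 0.000
      vertex 8.168 0.000 9.985
      vertex 0.000 0.000 9.985
    endloop
  endfacet
  facet normal 0.0000 0.3743 0.9273
    outer loop
      vertex 0.000 0.000 9.985
      vertex 8.168 0.000 9.985
      vertex 8.168 24.738 0.000
    endloop
  endfacet
  facet normal 0.0000 0.3743 0.9273
    outer loop
      vertex 0.000 0.000 9.985
      vertex 8.168 24.738 0.000
      vertex 0.000 24.738 0.000
    endloop
  endfacet
  facet normal -1.0000 0.0000 0.0000
    outer loop
      vertex 0.000 0.000 9.985
      vertex 0.000 24.738 0.000
      vertex 0.000 0.000 0.000
    endloop
  endfacet
  facet normal 1.0000 0.0000 0.0000
    outer loop
      vertex 8.168 0.000 0.000
      vertex 8.168 24.738 0.000
      vertex 8.168 0.000 9.985
    endloop
  endfacet
endsolid part

The G0 Z moves step by Δz≈2.496 mm. The G1 loops shrink linearly with z, so the solid tapers from its base footprint up to z≈9.98. Closing with a flat bottom cap and the tapered top and triangulating gives 8 facets — a wedge (ramp): 8.17 × 24.7 mm base, rising to 9.98 mm along the y=0 edge and sloping linearly to z=0 at y=24.7.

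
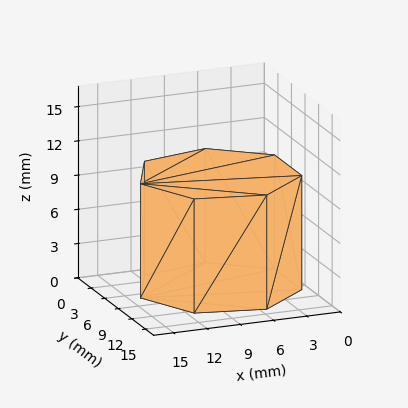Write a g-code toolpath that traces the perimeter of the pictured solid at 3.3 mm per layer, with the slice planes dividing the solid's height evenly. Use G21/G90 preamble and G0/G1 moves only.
Reading the render: the shape is a regular 7-sided prism (a cylinder approximated with 7 flat sides), circumscribed radius ≈ 7 mm, height ≈ 10 mm (dimensions read to the nearest mm from the axis ticks). For the g-code, the solid's height is divided into equal slices at the stated Δz and each level perimeter traced with G1 moves after a G0 lift.

; perimeter-only toolpath
G21 ; units = mm
G90 ; absolute positioning
G28 ; home
; layer 1
G0 Z3.3
G0 X14.0 Y7.0
G1 X11.4 Y12.5
G1 X5.4 Y13.8
G1 X0.7 Y10.0
G1 X0.7 Y4.0
G1 X5.4 Y0.2
G1 X11.4 Y1.5
G1 X14.0 Y7.0
; layer 2
G0 Z6.7
G0 X14.0 Y7.0
G1 X11.4 Y12.5
G1 X5.4 Y13.8
G1 X0.7 Y10.0
G1 X0.7 Y4.0
G1 X5.4 Y0.2
G1 X11.4 Y1.5
G1 X14.0 Y7.0
; layer 3
G0 Z10.0
G0 X14.0 Y7.0
G1 X11.4 Y12.5
G1 X5.4 Y13.8
G1 X0.7 Y10.0
G1 X0.7 Y4.0
G1 X5.4 Y0.2
G1 X11.4 Y1.5
G1 X14.0 Y7.0
M2 ; end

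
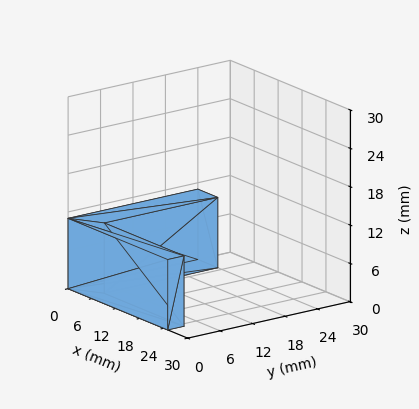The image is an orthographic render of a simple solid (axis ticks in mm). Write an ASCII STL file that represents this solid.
Reading the render: the shape is an L-shaped prism: outer 25 × 24 mm, arm thicknesses ≈ 3 mm (horizontal) and 5 mm (vertical), extruded 11 mm in z (dimensions read to the nearest mm from the axis ticks). For the STL, each face is triangulated and given an outward normal.

solid part
  facet normal 0.0000 0.0000 -1.0000
    outer loop
      vertex 25.0 3.0 0.0
      vertex 25.0 0.0 0.0
      vertex 0.0 0.0 0.0
    endloop
  endfacet
  facet normal 0.0000 0.0000 -1.0000
    outer loop
      vertex 5.0 3.0 0.0
      vertex 25.0 3.0 0.0
      vertex 0.0 0.0 0.0
    endloop
  endfacet
  facet normal 0.0000 0.0000 -1.0000
    outer loop
      vertex 5.0 24.0 0.0
      vertex 5.0 3.0 0.0
      vertex 0.0 0.0 0.0
    endloop
  endfacet
  facet normal 0.0000 0.0000 -1.0000
    outer loop
      vertex 0.0 24.0 0.0
      vertex 5.0 24.0 0.0
      vertex 0.0 0.0 0.0
    endloop
  endfacet
  facet normal 0.0000 0.0000 1.0000
    outer loop
      vertex 0.0 0.0 11.0
      vertex 25.0 0.0 11.0
      vertex 25.0 3.0 11.0
    endloop
  endfacet
  facet normal 0.0000 0.0000 1.0000
    outer loop
      vertex 0.0 0.0 11.0
      vertex 25.0 3.0 11.0
      vertex 5.0 3.0 11.0
    endloop
  endfacet
  facet normal 0.0000 0.0000 1.0000
    outer loop
      vertex 0.0 0.0 11.0
      vertex 5.0 3.0 11.0
      vertex 5.0 24.0 11.0
    endloop
  endfacet
  facet normal 0.0000 0.0000 1.0000
    outer loop
      vertex 0.0 0.0 11.0
      vertex 5.0 24.0 11.0
      vertex 0.0 24.0 11.0
    endloop
  endfacet
  facet normal 0.0000 -1.0000 0.0000
    outer loop
      vertex 0.0 0.0 0.0
      vertex 25.0 0.0 0.0
      vertex 25.0 0.0 11.0
    endloop
  endfacet
  facet normal 0.0000 -1.0000 0.0000
    outer loop
      vertex 0.0 0.0 0.0
      vertex 25.0 0.0 11.0
      vertex 0.0 0.0 11.0
    endloop
  endfacet
  facet normal 1.0000 0.0000 0.0000
    outer loop
      vertex 25.0 0.0 0.0
      vertex 25.0 3.0 0.0
      vertex 25.0 3.0 11.0
    endloop
  endfacet
  facet normal 1.0000 0.0000 0.0000
    outer loop
      vertex 25.0 0.0 0.0
      vertex 25.0 3.0 11.0
      vertex 25.0 0.0 11.0
    endloop
  endfacet
  facet normal 0.0000 1.0000 0.0000
    outer loop
      vertex 25.0 3.0 0.0
      vertex 5.0 3.0 0.0
      vertex 5.0 3.0 11.0
    endloop
  endfacet
  facet normal 0.0000 1.0000 0.0000
    outer loop
      vertex 25.0 3.0 0.0
      vertex 5.0 3.0 11.0
      vertex 25.0 3.0 11.0
    endloop
  endfacet
  facet normal 1.0000 0.0000 0.0000
    outer loop
      vertex 5.0 3.0 0.0
      vertex 5.0 24.0 0.0
      vertex 5.0 24.0 11.0
    endloop
  endfacet
  facet normal 1.0000 0.0000 0.0000
    outer loop
      vertex 5.0 3.0 0.0
      vertex 5.0 24.0 11.0
      vertex 5.0 3.0 11.0
    endloop
  endfacet
  facet normal 0.0000 1.0000 0.0000
    outer loop
      vertex 5.0 24.0 0.0
      vertex 0.0 24.0 0.0
      vertex 0.0 24.0 11.0
    endloop
  endfacet
  facet normal 0.0000 1.0000 0.0000
    outer loop
      vertex 5.0 24.0 0.0
      vertex 0.0 24.0 11.0
      vertex 5.0 24.0 11.0
    endloop
  endfacet
  facet normal -1.0000 0.0000 0.0000
    outer loop
      vertex 0.0 24.0 0.0
      vertex 0.0 0.0 0.0
      vertex 0.0 0.0 11.0
    endloop
  endfacet
  facet normal -1.0000 0.0000 0.0000
    outer loop
      vertex 0.0 24.0 0.0
      vertex 0.0 0.0 11.0
      vertex 0.0 24.0 11.0
    endloop
  endfacet
endsolid part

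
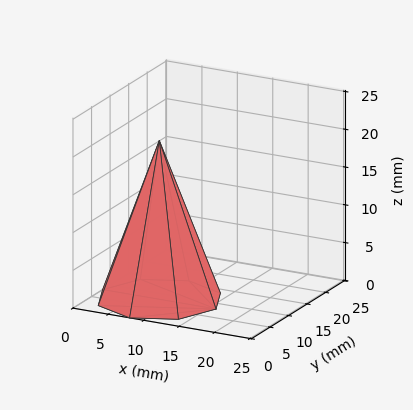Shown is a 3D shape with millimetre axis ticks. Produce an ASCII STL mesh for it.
Reading the render: the shape is a regular 8-sided pyramid, base circumscribed radius ≈ 8 mm, apex at z ≈ 21 mm (dimensions read to the nearest mm from the axis ticks). For the STL, each face is triangulated and given an outward normal.

solid part
  facet normal 0.0000 0.0000 -1.0000
    outer loop
      vertex 8.000 16.000 0.000
      vertex 13.657 13.657 0.000
      vertex 16.000 8.000 0.000
    endloop
  endfacet
  facet normal 0.0000 0.0000 -1.0000
    outer loop
      vertex 2.343 13.657 0.000
      vertex 8.000 16.000 0.000
      vertex 16.000 8.000 0.000
    endloop
  endfacet
  facet normal 0.0000 0.0000 -1.0000
    outer loop
      vertex 0.000 8.000 0.000
      vertex 2.343 13.657 0.000
      vertex 16.000 8.000 0.000
    endloop
  endfacet
  facet normal 0.0000 0.0000 -1.0000
    outer loop
      vertex 2.343 2.343 0.000
      vertex 0.000 8.000 0.000
      vertex 16.000 8.000 0.000
    endloop
  endfacet
  facet normal 0.0000 0.0000 -1.0000
    outer loop
      vertex 8.000 0.000 0.000
      vertex 2.343 2.343 0.000
      vertex 16.000 8.000 0.000
    endloop
  endfacet
  facet normal 0.0000 0.0000 -1.0000
    outer loop
      vertex 13.657 2.343 0.000
      vertex 8.000 0.000 0.000
      vertex 16.000 8.000 0.000
    endloop
  endfacet
  facet normal 0.8715 0.3610 0.3320
    outer loop
      vertex 16.000 8.000 0.000
      vertex 13.657 13.657 0.000
      vertex 8.000 8.000 21.000
    endloop
  endfacet
  facet normal 0.3610 0.8715 0.3320
    outer loop
      vertex 13.657 13.657 0.000
      vertex 8.000 16.000 0.000
      vertex 8.000 8.000 21.000
    endloop
  endfacet
  facet normal -0.3610 0.8715 0.3320
    outer loop
      vertex 8.000 16.000 0.000
      vertex 2.343 13.657 0.000
      vertex 8.000 8.000 21.000
    endloop
  endfacet
  facet normal -0.8715 0.3610 0.3320
    outer loop
      vertex 2.343 13.657 0.000
      vertex 0.000 8.000 0.000
      vertex 8.000 8.000 21.000
    endloop
  endfacet
  facet normal -0.8715 -0.3610 0.3320
    outer loop
      vertex 0.000 8.000 0.000
      vertex 2.343 2.343 0.000
      vertex 8.000 8.000 21.000
    endloop
  endfacet
  facet normal -0.3610 -0.8715 0.3320
    outer loop
      vertex 2.343 2.343 0.000
      vertex 8.000 0.000 0.000
      vertex 8.000 8.000 21.000
    endloop
  endfacet
  facet normal 0.3610 -0.8715 0.3320
    outer loop
      vertex 8.000 0.000 0.000
      vertex 13.657 2.343 0.000
      vertex 8.000 8.000 21.000
    endloop
  endfacet
  facet normal 0.8715 -0.3610 0.3320
    outer loop
      vertex 13.657 2.343 0.000
      vertex 16.000 8.000 0.000
      vertex 8.000 8.000 21.000
    endloop
  endfacet
endsolid part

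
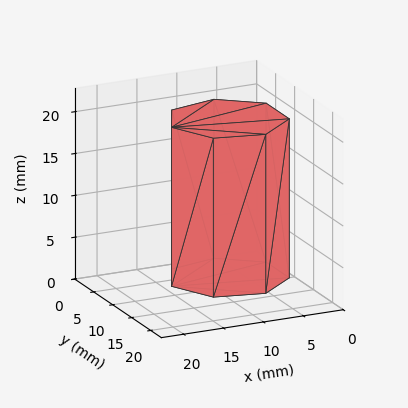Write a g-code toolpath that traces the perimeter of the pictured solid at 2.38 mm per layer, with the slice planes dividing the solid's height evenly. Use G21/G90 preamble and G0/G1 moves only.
Reading the render: the shape is a regular 7-sided prism (a cylinder approximated with 7 flat sides), circumscribed radius ≈ 7 mm, height ≈ 19 mm (dimensions read to the nearest mm from the axis ticks). For the g-code, the solid's height is divided into equal slices at the stated Δz and each level perimeter traced with G1 moves after a G0 lift.

; perimeter-only toolpath
G21 ; units = mm
G90 ; absolute positioning
G28 ; home
; layer 1
G0 Z2.38
G0 X14.00 Y7.00
G1 X11.36 Y12.47
G1 X5.44 Y13.82
G1 X0.69 Y10.04
G1 X0.69 Y3.96
G1 X5.44 Y0.18
G1 X11.36 Y1.53
G1 X14.00 Y7.00
; layer 2
G0 Z4.75
G0 X14.00 Y7.00
G1 X11.36 Y12.47
G1 X5.44 Y13.82
G1 X0.69 Y10.04
G1 X0.69 Y3.96
G1 X5.44 Y0.18
G1 X11.36 Y1.53
G1 X14.00 Y7.00
; layer 3
G0 Z7.12
G0 X14.00 Y7.00
G1 X11.36 Y12.47
G1 X5.44 Y13.82
G1 X0.69 Y10.04
G1 X0.69 Y3.96
G1 X5.44 Y0.18
G1 X11.36 Y1.53
G1 X14.00 Y7.00
; layer 4
G0 Z9.50
G0 X14.00 Y7.00
G1 X11.36 Y12.47
G1 X5.44 Y13.82
G1 X0.69 Y10.04
G1 X0.69 Y3.96
G1 X5.44 Y0.18
G1 X11.36 Y1.53
G1 X14.00 Y7.00
; layer 5
G0 Z11.88
G0 X14.00 Y7.00
G1 X11.36 Y12.47
G1 X5.44 Y13.82
G1 X0.69 Y10.04
G1 X0.69 Y3.96
G1 X5.44 Y0.18
G1 X11.36 Y1.53
G1 X14.00 Y7.00
; layer 6
G0 Z14.25
G0 X14.00 Y7.00
G1 X11.36 Y12.47
G1 X5.44 Y13.82
G1 X0.69 Y10.04
G1 X0.69 Y3.96
G1 X5.44 Y0.18
G1 X11.36 Y1.53
G1 X14.00 Y7.00
; layer 7
G0 Z16.62
G0 X14.00 Y7.00
G1 X11.36 Y12.47
G1 X5.44 Y13.82
G1 X0.69 Y10.04
G1 X0.69 Y3.96
G1 X5.44 Y0.18
G1 X11.36 Y1.53
G1 X14.00 Y7.00
; layer 8
G0 Z19.00
G0 X14.00 Y7.00
G1 X11.36 Y12.47
G1 X5.44 Y13.82
G1 X0.69 Y10.04
G1 X0.69 Y3.96
G1 X5.44 Y0.18
G1 X11.36 Y1.53
G1 X14.00 Y7.00
M2 ; end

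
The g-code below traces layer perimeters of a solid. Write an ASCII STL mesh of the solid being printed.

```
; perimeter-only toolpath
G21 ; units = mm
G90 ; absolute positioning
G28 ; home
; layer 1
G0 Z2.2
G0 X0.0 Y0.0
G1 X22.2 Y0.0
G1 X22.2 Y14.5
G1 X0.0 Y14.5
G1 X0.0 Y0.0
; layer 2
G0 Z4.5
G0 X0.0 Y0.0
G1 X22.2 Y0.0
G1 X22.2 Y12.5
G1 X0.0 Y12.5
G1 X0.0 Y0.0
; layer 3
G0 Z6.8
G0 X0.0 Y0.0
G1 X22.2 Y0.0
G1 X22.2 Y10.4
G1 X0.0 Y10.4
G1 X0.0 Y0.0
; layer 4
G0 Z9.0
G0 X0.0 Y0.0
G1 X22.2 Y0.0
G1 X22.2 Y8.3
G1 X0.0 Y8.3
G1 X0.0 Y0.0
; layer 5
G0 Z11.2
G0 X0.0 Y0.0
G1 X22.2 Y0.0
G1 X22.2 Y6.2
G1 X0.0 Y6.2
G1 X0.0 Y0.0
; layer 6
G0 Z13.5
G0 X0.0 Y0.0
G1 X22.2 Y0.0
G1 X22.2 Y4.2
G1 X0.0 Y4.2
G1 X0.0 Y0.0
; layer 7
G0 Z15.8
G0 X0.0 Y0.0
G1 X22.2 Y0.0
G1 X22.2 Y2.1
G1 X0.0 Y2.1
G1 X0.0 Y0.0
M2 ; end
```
solid part
  facet normal 0.0000 0.0000 -1.0000
    outer loop
      vertex 22.2 16.6 0.0
      vertex 22.2 0.0 0.0
      vertex 0.0 0.0 0.0
    endloop
  endfacet
  facet normal 0.0000 0.0000 -1.0000
    outer loop
      vertex 0.0 16.6 0.0
      vertex 22.2 16.6 0.0
      vertex 0.0 0.0 0.0
    endloop
  endfacet
  facet normal 0.0000 -1.0000 0.0000
    outer loop
      vertex 0.0 0.0 0.0
      vertex 22.2 0.0 0.0
      vertex 22.2 0.0 18.0
    endloop
  endfacet
  facet normal 0.0000 -1.0000 0.0000
    outer loop
      vertex 0.0 0.0 0.0
      vertex 22.2 0.0 18.0
      vertex 0.0 0.0 18.0
    endloop
  endfacet
  facet normal 0.0000 0.7351 0.6779
    outer loop
      vertex 0.0 0.0 18.0
      vertex 22.2 0.0 18.0
      vertex 22.2 16.6 0.0
    endloop
  endfacet
  facet normal 0.0000 0.7351 0.6779
    outer loop
      vertex 0.0 0.0 18.0
      vertex 22.2 16.6 0.0
      vertex 0.0 16.6 0.0
    endloop
  endfacet
  facet normal -1.0000 0.0000 0.0000
    outer loop
      vertex 0.0 0.0 18.0
      vertex 0.0 16.6 0.0
      vertex 0.0 0.0 0.0
    endloop
  endfacet
  facet normal 1.0000 0.0000 0.0000
    outer loop
      vertex 22.2 0.0 0.0
      vertex 22.2 16.6 0.0
      vertex 22.2 0.0 18.0
    endloop
  endfacet
endsolid part

The G0 Z moves step by Δz≈2.2 mm. The G1 loops shrink linearly with z, so the solid tapers from its base footprint up to z≈18. Closing with a flat bottom cap and the tapered top and triangulating gives 8 facets — a wedge (ramp): 22.2 × 16.6 mm base, rising to 18 mm along the y=0 edge and sloping linearly to z=0 at y=16.6.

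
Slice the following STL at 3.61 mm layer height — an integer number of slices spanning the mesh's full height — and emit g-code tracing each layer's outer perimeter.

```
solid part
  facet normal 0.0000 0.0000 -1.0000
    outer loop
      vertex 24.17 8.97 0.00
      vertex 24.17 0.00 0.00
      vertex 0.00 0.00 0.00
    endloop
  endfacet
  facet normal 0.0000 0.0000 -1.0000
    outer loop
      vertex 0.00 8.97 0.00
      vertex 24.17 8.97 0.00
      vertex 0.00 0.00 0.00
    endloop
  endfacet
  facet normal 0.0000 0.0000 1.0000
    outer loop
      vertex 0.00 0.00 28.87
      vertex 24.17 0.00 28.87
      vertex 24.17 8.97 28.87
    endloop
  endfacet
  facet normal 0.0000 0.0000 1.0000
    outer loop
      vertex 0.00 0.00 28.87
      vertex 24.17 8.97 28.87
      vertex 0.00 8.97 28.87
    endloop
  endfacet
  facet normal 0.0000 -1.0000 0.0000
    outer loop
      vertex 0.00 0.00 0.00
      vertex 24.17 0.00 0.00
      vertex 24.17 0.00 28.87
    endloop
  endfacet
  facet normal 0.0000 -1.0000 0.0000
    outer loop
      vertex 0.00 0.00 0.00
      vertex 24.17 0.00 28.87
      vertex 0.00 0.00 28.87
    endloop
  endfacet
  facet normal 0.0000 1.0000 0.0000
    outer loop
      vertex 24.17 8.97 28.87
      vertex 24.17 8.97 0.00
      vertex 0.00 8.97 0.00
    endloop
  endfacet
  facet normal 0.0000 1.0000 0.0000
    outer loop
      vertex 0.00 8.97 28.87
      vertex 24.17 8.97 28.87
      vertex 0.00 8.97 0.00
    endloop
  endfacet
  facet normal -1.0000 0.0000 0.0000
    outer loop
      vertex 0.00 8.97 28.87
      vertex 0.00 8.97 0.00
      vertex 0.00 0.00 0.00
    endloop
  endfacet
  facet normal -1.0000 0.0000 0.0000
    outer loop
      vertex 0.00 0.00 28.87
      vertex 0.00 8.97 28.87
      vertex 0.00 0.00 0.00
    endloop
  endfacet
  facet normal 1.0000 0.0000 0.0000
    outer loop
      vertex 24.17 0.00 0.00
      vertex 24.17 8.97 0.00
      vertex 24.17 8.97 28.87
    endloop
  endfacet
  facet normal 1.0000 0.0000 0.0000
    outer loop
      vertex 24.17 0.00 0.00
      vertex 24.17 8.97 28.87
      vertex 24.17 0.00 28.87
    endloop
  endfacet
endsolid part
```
; perimeter-only toolpath
G21 ; units = mm
G90 ; absolute positioning
G28 ; home
; layer 1
G0 Z3.61
G0 X0.00 Y0.00
G1 X24.17 Y0.00
G1 X24.17 Y8.97
G1 X0.00 Y8.97
G1 X0.00 Y0.00
; layer 2
G0 Z7.22
G0 X0.00 Y0.00
G1 X24.17 Y0.00
G1 X24.17 Y8.97
G1 X0.00 Y8.97
G1 X0.00 Y0.00
; layer 3
G0 Z10.83
G0 X0.00 Y0.00
G1 X24.17 Y0.00
G1 X24.17 Y8.97
G1 X0.00 Y8.97
G1 X0.00 Y0.00
; layer 4
G0 Z14.44
G0 X0.00 Y0.00
G1 X24.17 Y0.00
G1 X24.17 Y8.97
G1 X0.00 Y8.97
G1 X0.00 Y0.00
; layer 5
G0 Z18.04
G0 X0.00 Y0.00
G1 X24.17 Y0.00
G1 X24.17 Y8.97
G1 X0.00 Y8.97
G1 X0.00 Y0.00
; layer 6
G0 Z21.65
G0 X0.00 Y0.00
G1 X24.17 Y0.00
G1 X24.17 Y8.97
G1 X0.00 Y8.97
G1 X0.00 Y0.00
; layer 7
G0 Z25.26
G0 X0.00 Y0.00
G1 X24.17 Y0.00
G1 X24.17 Y8.97
G1 X0.00 Y8.97
G1 X0.00 Y0.00
; layer 8
G0 Z28.87
G0 X0.00 Y0.00
G1 X24.17 Y0.00
G1 X24.17 Y8.97
G1 X0.00 Y8.97
G1 X0.00 Y0.00
M2 ; end

The solid is a rectangular box, roughly 24.2 × 8.97 mm footprint and 28.9 mm tall. Slicing at Δz = 3.61 mm — 8 equal slices spanning the solid's height, so layer i sits at z = i·h/8 — gives 8 non-empty perimeters. Each is a 4-segment closed polygon; G0 lifts to the layer z and rapids to the start vertex, then G1 traces the edges.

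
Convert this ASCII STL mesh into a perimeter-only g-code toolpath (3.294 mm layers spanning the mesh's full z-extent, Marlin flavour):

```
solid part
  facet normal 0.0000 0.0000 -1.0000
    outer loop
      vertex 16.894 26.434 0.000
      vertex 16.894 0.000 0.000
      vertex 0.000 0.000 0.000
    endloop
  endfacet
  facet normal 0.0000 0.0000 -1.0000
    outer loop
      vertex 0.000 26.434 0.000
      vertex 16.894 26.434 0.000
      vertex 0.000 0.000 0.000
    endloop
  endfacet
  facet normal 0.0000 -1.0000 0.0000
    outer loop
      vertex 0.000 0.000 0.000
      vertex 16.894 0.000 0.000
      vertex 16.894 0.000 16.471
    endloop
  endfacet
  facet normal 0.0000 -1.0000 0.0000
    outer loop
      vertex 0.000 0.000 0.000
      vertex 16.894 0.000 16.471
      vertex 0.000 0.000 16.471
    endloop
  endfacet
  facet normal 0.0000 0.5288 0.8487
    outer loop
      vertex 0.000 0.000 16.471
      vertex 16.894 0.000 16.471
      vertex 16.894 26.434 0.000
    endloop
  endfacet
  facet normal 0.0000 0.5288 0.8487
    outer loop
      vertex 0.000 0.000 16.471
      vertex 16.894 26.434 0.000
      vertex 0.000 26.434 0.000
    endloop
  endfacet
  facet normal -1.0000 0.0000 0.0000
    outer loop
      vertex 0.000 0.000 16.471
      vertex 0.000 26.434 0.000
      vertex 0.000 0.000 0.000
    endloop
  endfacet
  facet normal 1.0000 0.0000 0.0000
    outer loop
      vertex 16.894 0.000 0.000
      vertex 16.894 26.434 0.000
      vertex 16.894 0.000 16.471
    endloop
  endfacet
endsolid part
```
; perimeter-only toolpath
G21 ; units = mm
G90 ; absolute positioning
G28 ; home
; layer 1
G0 Z3.294
G0 X0.000 Y0.000
G1 X16.894 Y0.000
G1 X16.894 Y21.147
G1 X0.000 Y21.147
G1 X0.000 Y0.000
; layer 2
G0 Z6.588
G0 X0.000 Y0.000
G1 X16.894 Y0.000
G1 X16.894 Y15.860
G1 X0.000 Y15.860
G1 X0.000 Y0.000
; layer 3
G0 Z9.883
G0 X0.000 Y0.000
G1 X16.894 Y0.000
G1 X16.894 Y10.574
G1 X0.000 Y10.574
G1 X0.000 Y0.000
; layer 4
G0 Z13.177
G0 X0.000 Y0.000
G1 X16.894 Y0.000
G1 X16.894 Y5.287
G1 X0.000 Y5.287
G1 X0.000 Y0.000
M2 ; end

The solid is a wedge (ramp): 16.9 × 26.4 mm base, rising to 16.5 mm along the y=0 edge and sloping linearly to z=0 at y=26.4. Slicing at Δz = 3.294 mm — 5 equal slices spanning the solid's height, so layer i sits at z = i·h/5 — gives 4 non-empty perimeters. Each is a 4-segment closed polygon; G0 lifts to the layer z and rapids to the start vertex, then G1 traces the edges. The cross-section shrinks linearly with z (the slice at the apex is degenerate and omitted).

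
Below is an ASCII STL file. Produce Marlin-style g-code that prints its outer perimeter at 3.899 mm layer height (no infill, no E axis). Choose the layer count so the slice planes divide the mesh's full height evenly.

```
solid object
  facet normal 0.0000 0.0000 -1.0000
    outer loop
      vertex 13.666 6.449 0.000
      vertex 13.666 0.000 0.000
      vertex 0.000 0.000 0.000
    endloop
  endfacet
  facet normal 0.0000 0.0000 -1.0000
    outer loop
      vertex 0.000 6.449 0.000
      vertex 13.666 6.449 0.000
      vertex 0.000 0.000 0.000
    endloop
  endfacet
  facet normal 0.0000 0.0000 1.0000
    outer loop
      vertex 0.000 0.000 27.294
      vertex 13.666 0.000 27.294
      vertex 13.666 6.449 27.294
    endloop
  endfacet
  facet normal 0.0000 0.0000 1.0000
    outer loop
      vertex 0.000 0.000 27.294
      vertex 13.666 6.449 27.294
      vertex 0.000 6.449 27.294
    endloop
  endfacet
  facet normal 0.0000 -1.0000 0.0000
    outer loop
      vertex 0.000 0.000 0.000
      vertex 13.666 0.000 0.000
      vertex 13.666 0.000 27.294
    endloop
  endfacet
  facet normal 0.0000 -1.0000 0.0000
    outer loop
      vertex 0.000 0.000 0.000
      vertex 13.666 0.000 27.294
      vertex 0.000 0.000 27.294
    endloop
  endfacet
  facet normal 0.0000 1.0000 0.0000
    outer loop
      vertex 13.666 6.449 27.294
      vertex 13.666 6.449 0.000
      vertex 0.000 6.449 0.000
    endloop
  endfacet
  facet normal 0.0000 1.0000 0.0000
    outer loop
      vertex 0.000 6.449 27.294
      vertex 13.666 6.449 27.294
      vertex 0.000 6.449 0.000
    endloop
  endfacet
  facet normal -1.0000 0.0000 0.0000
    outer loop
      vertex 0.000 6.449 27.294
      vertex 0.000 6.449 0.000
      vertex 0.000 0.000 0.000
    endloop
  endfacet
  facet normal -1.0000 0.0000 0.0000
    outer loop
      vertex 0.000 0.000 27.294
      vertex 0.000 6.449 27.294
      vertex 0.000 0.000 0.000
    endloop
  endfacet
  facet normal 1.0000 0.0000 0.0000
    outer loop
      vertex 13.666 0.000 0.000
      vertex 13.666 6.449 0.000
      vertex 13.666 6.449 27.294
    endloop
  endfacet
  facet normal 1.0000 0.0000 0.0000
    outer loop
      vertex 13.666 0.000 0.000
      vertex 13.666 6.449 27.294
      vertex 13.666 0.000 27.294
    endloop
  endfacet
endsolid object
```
; perimeter-only toolpath
G21 ; units = mm
G90 ; absolute positioning
G28 ; home
; layer 1
G0 Z3.899
G0 X0.000 Y0.000
G1 X13.666 Y0.000
G1 X13.666 Y6.449
G1 X0.000 Y6.449
G1 X0.000 Y0.000
; layer 2
G0 Z7.798
G0 X0.000 Y0.000
G1 X13.666 Y0.000
G1 X13.666 Y6.449
G1 X0.000 Y6.449
G1 X0.000 Y0.000
; layer 3
G0 Z11.697
G0 X0.000 Y0.000
G1 X13.666 Y0.000
G1 X13.666 Y6.449
G1 X0.000 Y6.449
G1 X0.000 Y0.000
; layer 4
G0 Z15.597
G0 X0.000 Y0.000
G1 X13.666 Y0.000
G1 X13.666 Y6.449
G1 X0.000 Y6.449
G1 X0.000 Y0.000
; layer 5
G0 Z19.496
G0 X0.000 Y0.000
G1 X13.666 Y0.000
G1 X13.666 Y6.449
G1 X0.000 Y6.449
G1 X0.000 Y0.000
; layer 6
G0 Z23.395
G0 X0.000 Y0.000
G1 X13.666 Y0.000
G1 X13.666 Y6.449
G1 X0.000 Y6.449
G1 X0.000 Y0.000
; layer 7
G0 Z27.294
G0 X0.000 Y0.000
G1 X13.666 Y0.000
G1 X13.666 Y6.449
G1 X0.000 Y6.449
G1 X0.000 Y0.000
M2 ; end

The solid is a rectangular box, roughly 13.7 × 6.45 mm footprint and 27.3 mm tall. Slicing at Δz = 3.899 mm — 7 equal slices spanning the solid's height, so layer i sits at z = i·h/7 — gives 7 non-empty perimeters. Each is a 4-segment closed polygon; G0 lifts to the layer z and rapids to the start vertex, then G1 traces the edges.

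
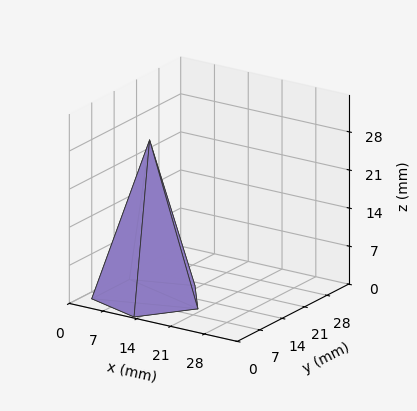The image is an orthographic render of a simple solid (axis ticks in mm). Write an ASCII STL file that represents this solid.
Reading the render: the shape is a regular 5-sided pyramid, base circumscribed radius ≈ 10 mm, apex at z ≈ 29 mm (dimensions read to the nearest mm from the axis ticks). For the STL, each face is triangulated and given an outward normal.

solid part
  facet normal 0.0000 0.0000 -1.0000
    outer loop
      vertex 1.910 15.878 0.000
      vertex 13.090 19.511 0.000
      vertex 20.000 10.000 0.000
    endloop
  endfacet
  facet normal 0.0000 0.0000 -1.0000
    outer loop
      vertex 1.910 4.122 0.000
      vertex 1.910 15.878 0.000
      vertex 20.000 10.000 0.000
    endloop
  endfacet
  facet normal 0.0000 0.0000 -1.0000
    outer loop
      vertex 13.090 0.489 0.000
      vertex 1.910 4.122 0.000
      vertex 20.000 10.000 0.000
    endloop
  endfacet
  facet normal 0.7793 0.5662 0.2687
    outer loop
      vertex 20.000 10.000 0.000
      vertex 13.090 19.511 0.000
      vertex 10.000 10.000 29.000
    endloop
  endfacet
  facet normal -0.2977 0.9161 0.2687
    outer loop
      vertex 13.090 19.511 0.000
      vertex 1.910 15.878 0.000
      vertex 10.000 10.000 29.000
    endloop
  endfacet
  facet normal -0.9632 0.0000 0.2687
    outer loop
      vertex 1.910 15.878 0.000
      vertex 1.910 4.122 0.000
      vertex 10.000 10.000 29.000
    endloop
  endfacet
  facet normal -0.2977 -0.9161 0.2687
    outer loop
      vertex 1.910 4.122 0.000
      vertex 13.090 0.489 0.000
      vertex 10.000 10.000 29.000
    endloop
  endfacet
  facet normal 0.7793 -0.5662 0.2687
    outer loop
      vertex 13.090 0.489 0.000
      vertex 20.000 10.000 0.000
      vertex 10.000 10.000 29.000
    endloop
  endfacet
endsolid part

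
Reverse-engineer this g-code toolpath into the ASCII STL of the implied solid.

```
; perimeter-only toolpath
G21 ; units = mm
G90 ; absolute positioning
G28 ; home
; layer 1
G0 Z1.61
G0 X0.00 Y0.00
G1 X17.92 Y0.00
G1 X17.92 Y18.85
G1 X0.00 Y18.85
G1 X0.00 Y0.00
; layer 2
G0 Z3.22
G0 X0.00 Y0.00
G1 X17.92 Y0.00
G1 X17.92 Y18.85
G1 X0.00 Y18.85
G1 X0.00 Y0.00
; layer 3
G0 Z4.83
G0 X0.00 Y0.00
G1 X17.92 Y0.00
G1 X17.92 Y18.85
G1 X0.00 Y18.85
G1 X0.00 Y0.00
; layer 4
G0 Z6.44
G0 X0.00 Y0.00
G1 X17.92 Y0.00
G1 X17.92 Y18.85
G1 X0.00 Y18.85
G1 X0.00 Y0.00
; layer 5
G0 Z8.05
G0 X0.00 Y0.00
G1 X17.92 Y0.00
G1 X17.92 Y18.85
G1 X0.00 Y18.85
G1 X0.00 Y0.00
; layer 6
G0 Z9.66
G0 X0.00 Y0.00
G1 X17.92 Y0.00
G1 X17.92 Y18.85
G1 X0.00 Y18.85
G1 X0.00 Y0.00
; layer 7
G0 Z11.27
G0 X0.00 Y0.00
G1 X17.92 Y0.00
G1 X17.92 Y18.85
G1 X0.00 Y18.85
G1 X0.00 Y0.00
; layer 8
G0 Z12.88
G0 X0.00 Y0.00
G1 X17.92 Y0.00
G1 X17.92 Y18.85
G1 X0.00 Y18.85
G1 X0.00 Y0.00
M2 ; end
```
solid part
  facet normal 0.0000 0.0000 -1.0000
    outer loop
      vertex 17.92 18.85 0.00
      vertex 17.92 0.00 0.00
      vertex 0.00 0.00 0.00
    endloop
  endfacet
  facet normal 0.0000 0.0000 -1.0000
    outer loop
      vertex 0.00 18.85 0.00
      vertex 17.92 18.85 0.00
      vertex 0.00 0.00 0.00
    endloop
  endfacet
  facet normal 0.0000 0.0000 1.0000
    outer loop
      vertex 0.00 0.00 12.88
      vertex 17.92 0.00 12.88
      vertex 17.92 18.85 12.88
    endloop
  endfacet
  facet normal 0.0000 0.0000 1.0000
    outer loop
      vertex 0.00 0.00 12.88
      vertex 17.92 18.85 12.88
      vertex 0.00 18.85 12.88
    endloop
  endfacet
  facet normal 0.0000 -1.0000 0.0000
    outer loop
      vertex 0.00 0.00 0.00
      vertex 17.92 0.00 0.00
      vertex 17.92 0.00 12.88
    endloop
  endfacet
  facet normal 0.0000 -1.0000 0.0000
    outer loop
      vertex 0.00 0.00 0.00
      vertex 17.92 0.00 12.88
      vertex 0.00 0.00 12.88
    endloop
  endfacet
  facet normal 0.0000 1.0000 0.0000
    outer loop
      vertex 17.92 18.85 12.88
      vertex 17.92 18.85 0.00
      vertex 0.00 18.85 0.00
    endloop
  endfacet
  facet normal 0.0000 1.0000 0.0000
    outer loop
      vertex 0.00 18.85 12.88
      vertex 17.92 18.85 12.88
      vertex 0.00 18.85 0.00
    endloop
  endfacet
  facet normal -1.0000 0.0000 0.0000
    outer loop
      vertex 0.00 18.85 12.88
      vertex 0.00 18.85 0.00
      vertex 0.00 0.00 0.00
    endloop
  endfacet
  facet normal -1.0000 0.0000 0.0000
    outer loop
      vertex 0.00 0.00 12.88
      vertex 0.00 18.85 12.88
      vertex 0.00 0.00 0.00
    endloop
  endfacet
  facet normal 1.0000 0.0000 0.0000
    outer loop
      vertex 17.92 0.00 0.00
      vertex 17.92 18.85 0.00
      vertex 17.92 18.85 12.88
    endloop
  endfacet
  facet normal 1.0000 0.0000 0.0000
    outer loop
      vertex 17.92 0.00 0.00
      vertex 17.92 18.85 12.88
      vertex 17.92 0.00 12.88
    endloop
  endfacet
endsolid part

The G0 Z moves step by Δz≈1.61 mm. Every layer's G1 loop is the same polygon, so the solid is a straight extrusion of it from z=0 to z≈12.9. Closing with flat bottom and top caps and triangulating gives 12 facets — a rectangular box, roughly 17.9 × 18.9 mm footprint and 12.9 mm tall.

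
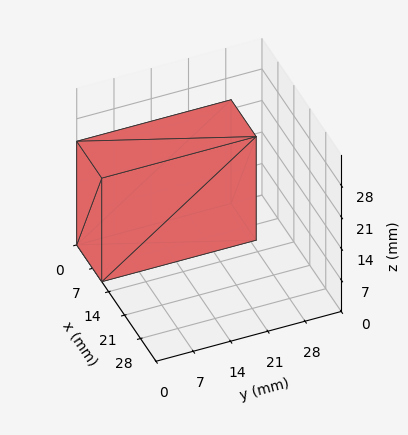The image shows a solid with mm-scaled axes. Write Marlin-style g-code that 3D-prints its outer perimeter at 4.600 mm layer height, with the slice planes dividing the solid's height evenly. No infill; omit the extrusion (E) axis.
Reading the render: the shape is a rectangular box, roughly 11 × 29 mm footprint and 23 mm tall (dimensions read to the nearest mm from the axis ticks). For the g-code, the solid's height is divided into equal slices at the stated Δz and each level perimeter traced with G1 moves after a G0 lift.

; perimeter-only toolpath
G21 ; units = mm
G90 ; absolute positioning
G28 ; home
; layer 1
G0 Z4.600
G0 X0.000 Y0.000
G1 X11.000 Y0.000
G1 X11.000 Y29.000
G1 X0.000 Y29.000
G1 X0.000 Y0.000
; layer 2
G0 Z9.200
G0 X0.000 Y0.000
G1 X11.000 Y0.000
G1 X11.000 Y29.000
G1 X0.000 Y29.000
G1 X0.000 Y0.000
; layer 3
G0 Z13.800
G0 X0.000 Y0.000
G1 X11.000 Y0.000
G1 X11.000 Y29.000
G1 X0.000 Y29.000
G1 X0.000 Y0.000
; layer 4
G0 Z18.400
G0 X0.000 Y0.000
G1 X11.000 Y0.000
G1 X11.000 Y29.000
G1 X0.000 Y29.000
G1 X0.000 Y0.000
; layer 5
G0 Z23.000
G0 X0.000 Y0.000
G1 X11.000 Y0.000
G1 X11.000 Y29.000
G1 X0.000 Y29.000
G1 X0.000 Y0.000
M2 ; end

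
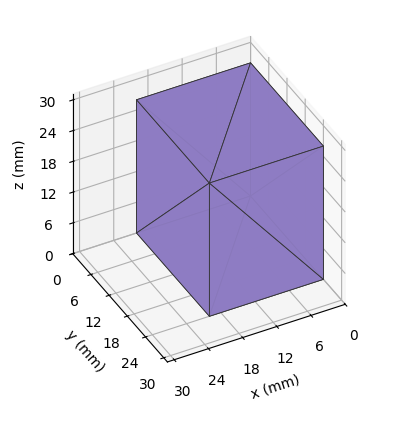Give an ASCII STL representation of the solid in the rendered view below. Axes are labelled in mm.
Reading the render: the shape is a rectangular box, roughly 20 × 24 mm footprint and 26 mm tall (dimensions read to the nearest mm from the axis ticks). For the STL, each face is triangulated and given an outward normal.

solid part
  facet normal 0.0000 0.0000 -1.0000
    outer loop
      vertex 20.0 24.0 0.0
      vertex 20.0 0.0 0.0
      vertex 0.0 0.0 0.0
    endloop
  endfacet
  facet normal 0.0000 0.0000 -1.0000
    outer loop
      vertex 0.0 24.0 0.0
      vertex 20.0 24.0 0.0
      vertex 0.0 0.0 0.0
    endloop
  endfacet
  facet normal 0.0000 0.0000 1.0000
    outer loop
      vertex 0.0 0.0 26.0
      vertex 20.0 0.0 26.0
      vertex 20.0 24.0 26.0
    endloop
  endfacet
  facet normal 0.0000 0.0000 1.0000
    outer loop
      vertex 0.0 0.0 26.0
      vertex 20.0 24.0 26.0
      vertex 0.0 24.0 26.0
    endloop
  endfacet
  facet normal 0.0000 -1.0000 0.0000
    outer loop
      vertex 0.0 0.0 0.0
      vertex 20.0 0.0 0.0
      vertex 20.0 0.0 26.0
    endloop
  endfacet
  facet normal 0.0000 -1.0000 0.0000
    outer loop
      vertex 0.0 0.0 0.0
      vertex 20.0 0.0 26.0
      vertex 0.0 0.0 26.0
    endloop
  endfacet
  facet normal 0.0000 1.0000 0.0000
    outer loop
      vertex 20.0 24.0 26.0
      vertex 20.0 24.0 0.0
      vertex 0.0 24.0 0.0
    endloop
  endfacet
  facet normal 0.0000 1.0000 0.0000
    outer loop
      vertex 0.0 24.0 26.0
      vertex 20.0 24.0 26.0
      vertex 0.0 24.0 0.0
    endloop
  endfacet
  facet normal -1.0000 0.0000 0.0000
    outer loop
      vertex 0.0 24.0 26.0
      vertex 0.0 24.0 0.0
      vertex 0.0 0.0 0.0
    endloop
  endfacet
  facet normal -1.0000 0.0000 0.0000
    outer loop
      vertex 0.0 0.0 26.0
      vertex 0.0 24.0 26.0
      vertex 0.0 0.0 0.0
    endloop
  endfacet
  facet normal 1.0000 0.0000 0.0000
    outer loop
      vertex 20.0 0.0 0.0
      vertex 20.0 24.0 0.0
      vertex 20.0 24.0 26.0
    endloop
  endfacet
  facet normal 1.0000 0.0000 0.0000
    outer loop
      vertex 20.0 0.0 0.0
      vertex 20.0 24.0 26.0
      vertex 20.0 0.0 26.0
    endloop
  endfacet
endsolid part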